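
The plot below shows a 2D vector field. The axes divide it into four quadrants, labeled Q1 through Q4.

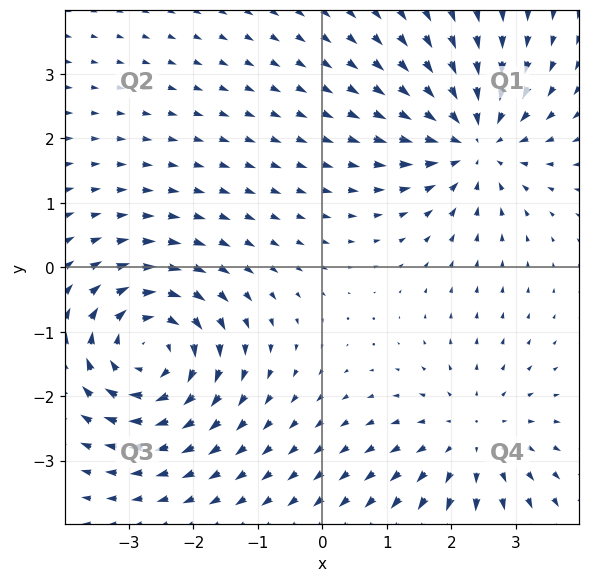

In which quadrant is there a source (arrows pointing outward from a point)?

Q4

The source sits at approximately (2.3, -2.7), which lies in quadrant Q4. The divergence there is about +3, positive as expected for a source.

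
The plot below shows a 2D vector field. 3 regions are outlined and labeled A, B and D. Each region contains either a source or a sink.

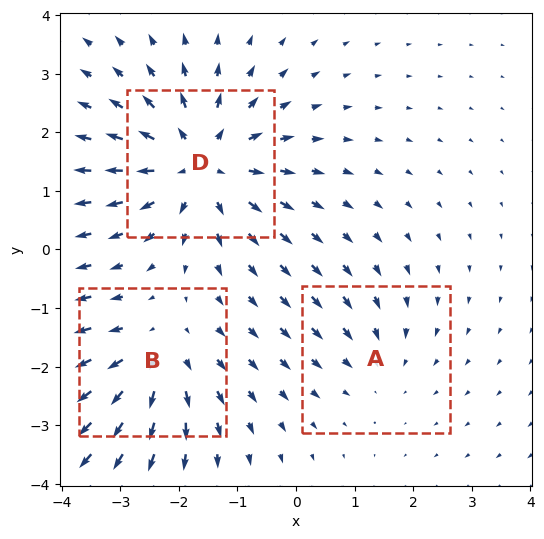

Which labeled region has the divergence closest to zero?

Divergence at each region's feature centre — A: about -2, B: about +3, D: about +5. Region A is closest to zero.

A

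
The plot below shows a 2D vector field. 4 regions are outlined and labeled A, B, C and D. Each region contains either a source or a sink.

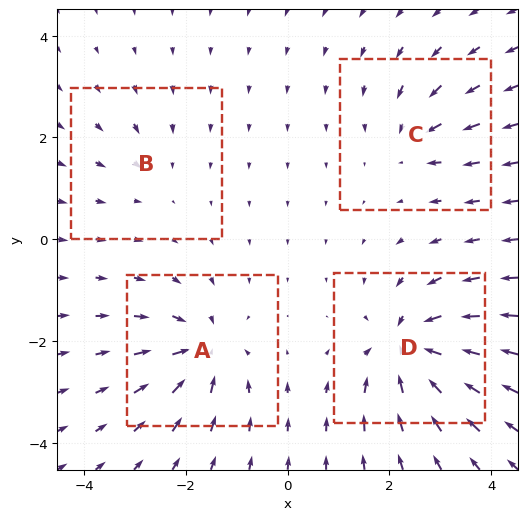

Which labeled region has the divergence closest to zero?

Divergence at each region's feature centre — A: about -7, B: about -3, C: about -4, D: about -8. Region B is closest to zero.

B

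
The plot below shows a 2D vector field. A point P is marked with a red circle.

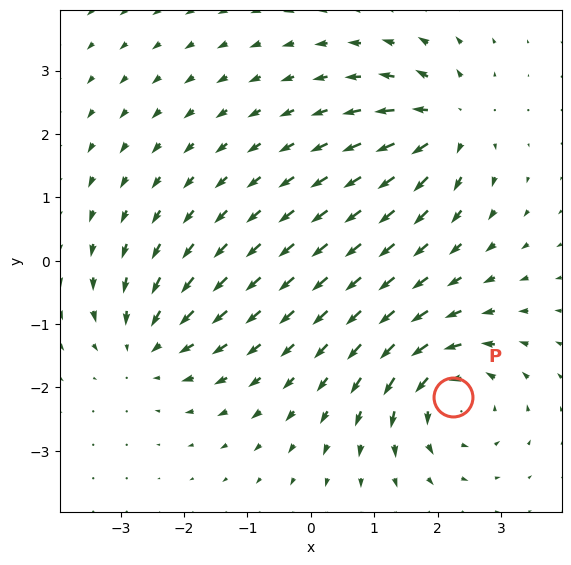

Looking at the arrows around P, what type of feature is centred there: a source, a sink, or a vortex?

At P (2.3, -2.1) the arrows circulate counterclockwise. Divergence ≈0, curl about +5 — near-zero divergence with nonzero curl is a vortex.

vortex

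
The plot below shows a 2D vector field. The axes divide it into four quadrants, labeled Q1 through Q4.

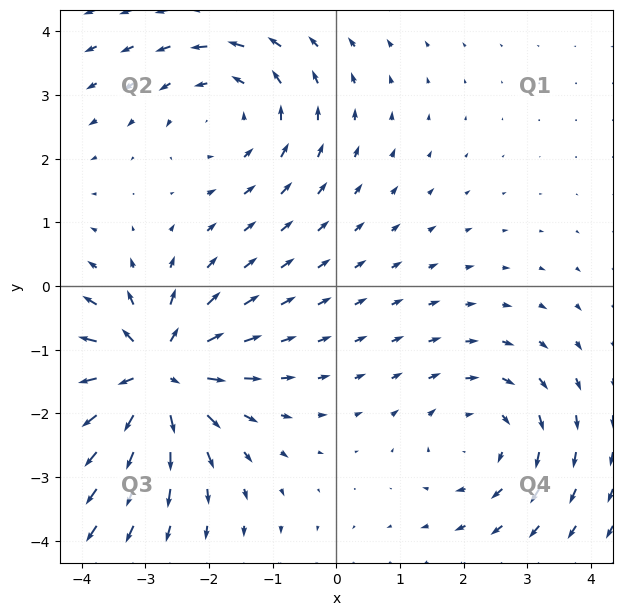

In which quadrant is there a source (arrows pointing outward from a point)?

Q3

The source sits at approximately (-2.9, -1.4), which lies in quadrant Q3. The divergence there is about +5, positive as expected for a source.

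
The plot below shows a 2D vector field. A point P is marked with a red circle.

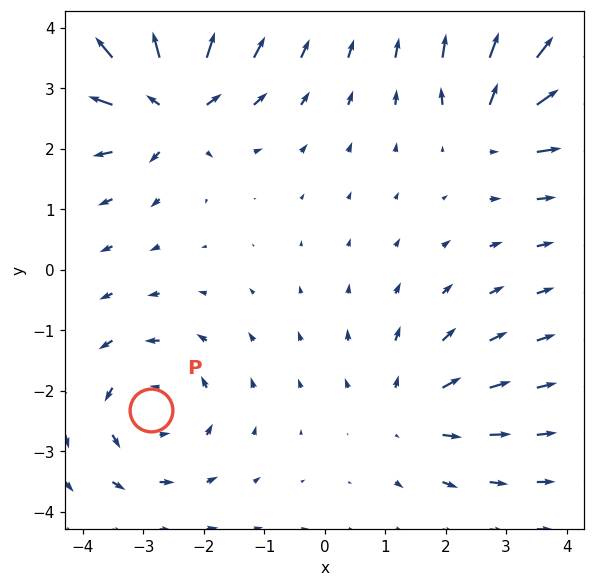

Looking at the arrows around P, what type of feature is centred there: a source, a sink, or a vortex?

At P (-2.9, -2.3) the arrows circulate counterclockwise. Divergence ≈0, curl about +3 — near-zero divergence with nonzero curl is a vortex.

vortex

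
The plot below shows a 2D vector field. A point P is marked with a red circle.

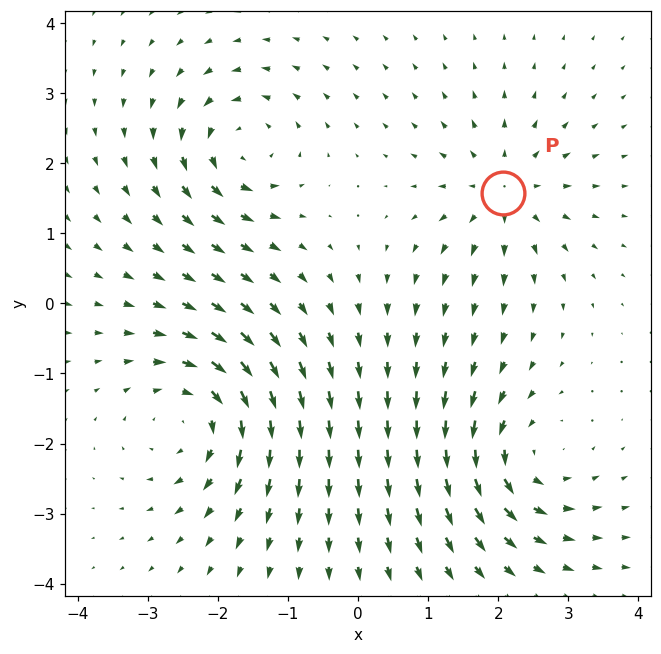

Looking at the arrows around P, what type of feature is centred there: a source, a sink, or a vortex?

source

At P (2.1, 1.6) the arrows spread outward. Divergence about +4, curl ≈0 — positive divergence with near-zero curl is a source.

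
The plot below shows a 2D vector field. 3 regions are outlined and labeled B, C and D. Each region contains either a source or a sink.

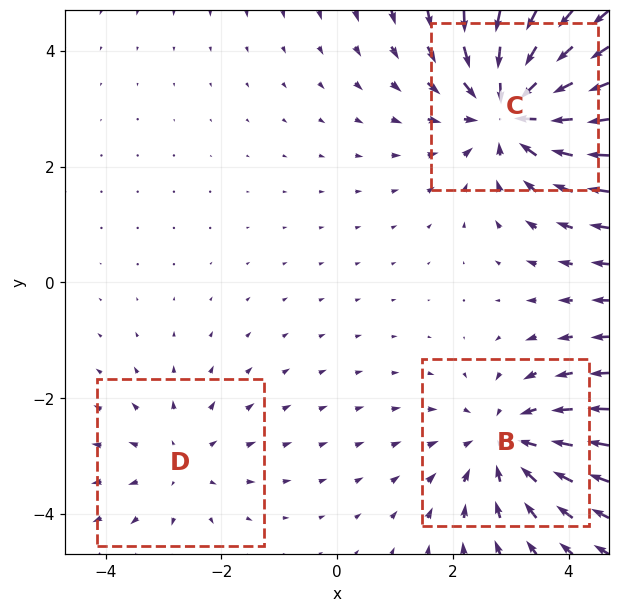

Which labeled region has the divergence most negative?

Divergence at each region's feature centre — B: about -3, C: about -4, D: about +2. Region C is most negative.

C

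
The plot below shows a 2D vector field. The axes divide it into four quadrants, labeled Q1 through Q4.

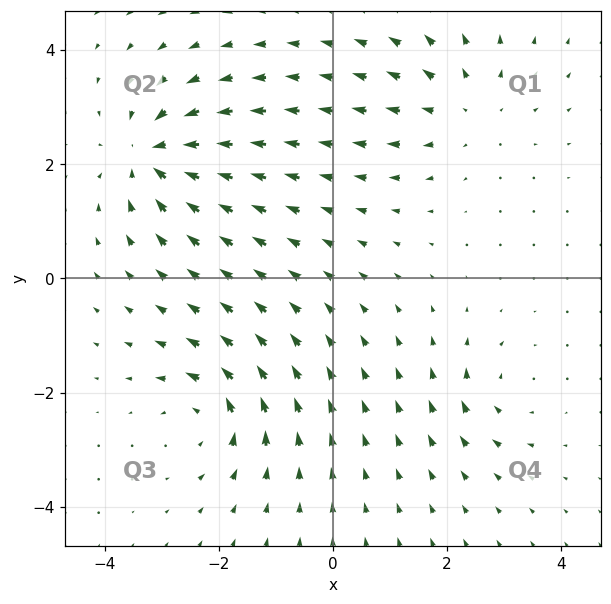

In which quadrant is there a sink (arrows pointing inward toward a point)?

Q2

The sink sits at approximately (-3.1, 2.2), which lies in quadrant Q2. The divergence there is about -6, negative as expected for a sink.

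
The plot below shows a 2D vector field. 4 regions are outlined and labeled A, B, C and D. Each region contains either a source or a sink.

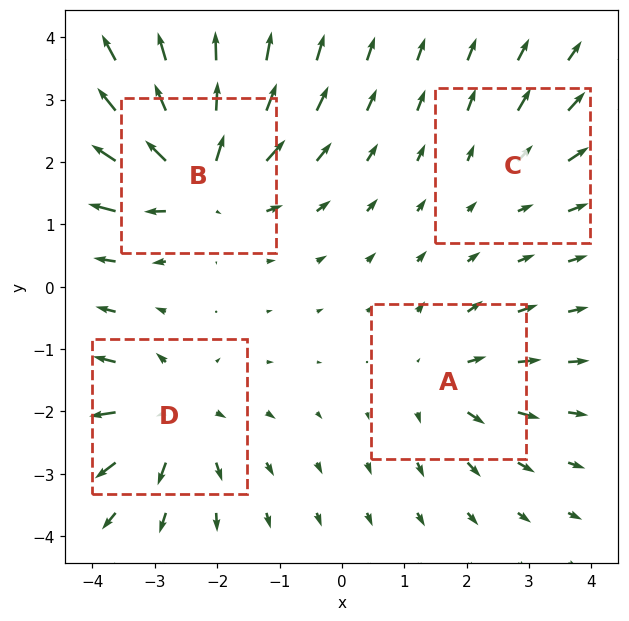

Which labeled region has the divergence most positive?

B

Divergence at each region's feature centre — A: about +4, B: about +7, C: about +2, D: about +5. Region B is most positive.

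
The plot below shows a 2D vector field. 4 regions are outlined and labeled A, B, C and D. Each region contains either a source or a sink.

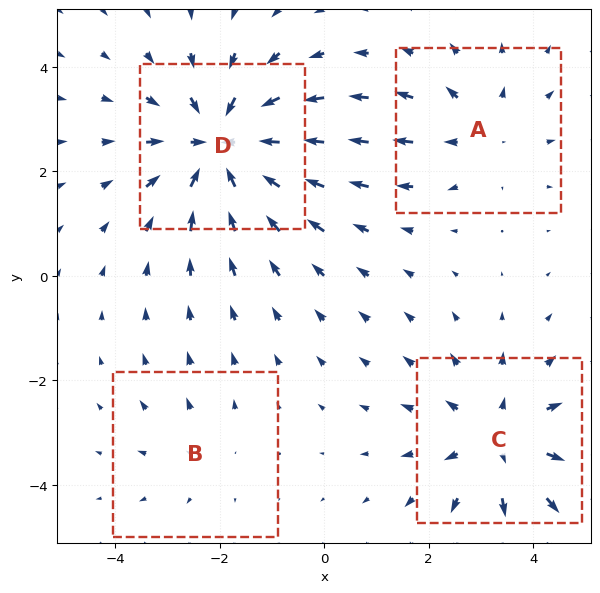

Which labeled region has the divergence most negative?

Divergence at each region's feature centre — A: about +3, B: about +2, C: about +4, D: about -6. Region D is most negative.

D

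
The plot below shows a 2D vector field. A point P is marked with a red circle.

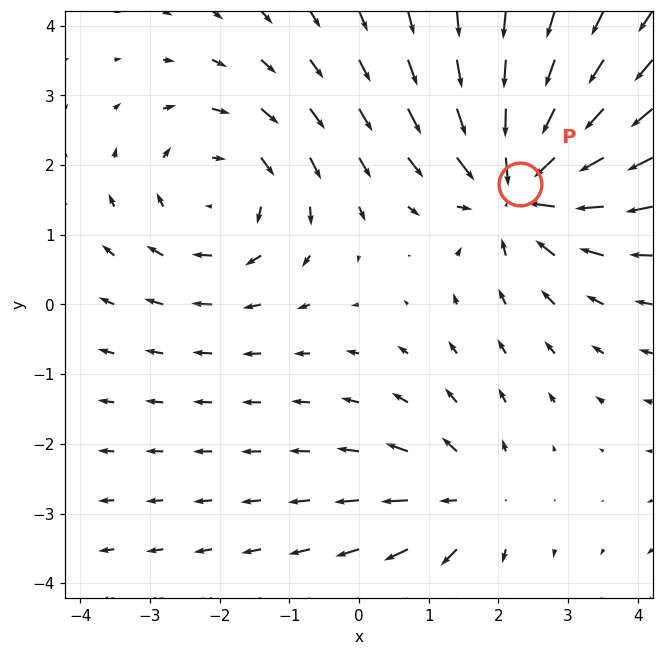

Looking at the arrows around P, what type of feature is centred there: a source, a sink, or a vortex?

sink

At P (2.3, 1.7) the arrows converge inward. Divergence about -5, curl ≈0 — negative divergence with near-zero curl is a sink.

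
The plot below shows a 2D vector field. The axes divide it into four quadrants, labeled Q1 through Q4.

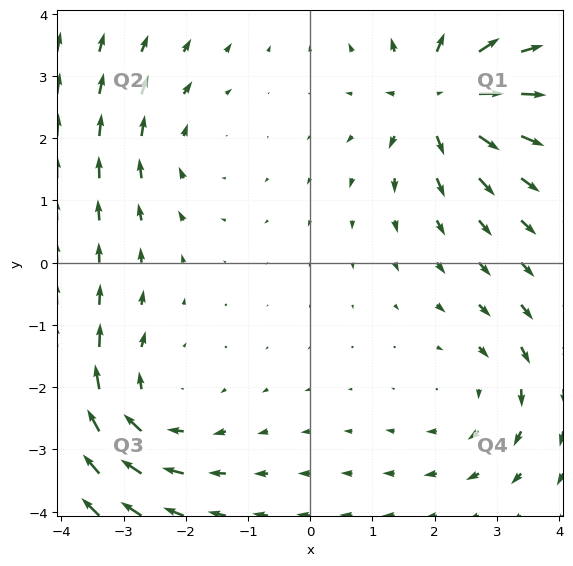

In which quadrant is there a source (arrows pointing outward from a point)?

Q1

The source sits at approximately (2.1, 2.6), which lies in quadrant Q1. The divergence there is about +6, positive as expected for a source.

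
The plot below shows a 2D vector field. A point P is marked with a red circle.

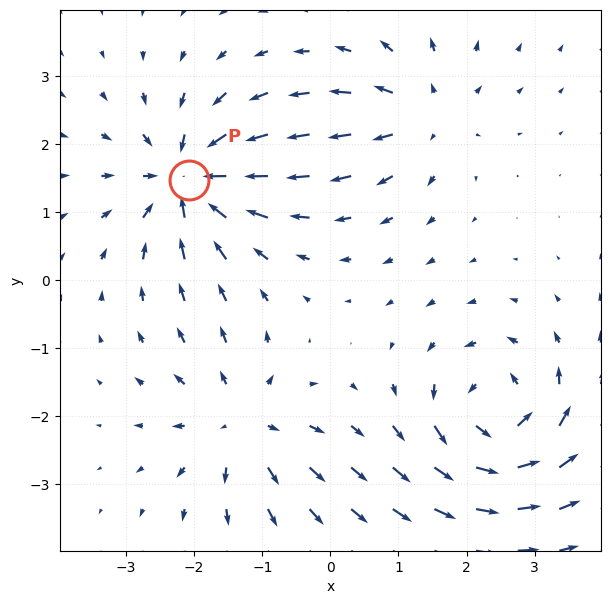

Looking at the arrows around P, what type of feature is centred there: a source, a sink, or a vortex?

At P (-2.1, 1.5) the arrows converge inward. Divergence about -6, curl ≈0 — negative divergence with near-zero curl is a sink.

sink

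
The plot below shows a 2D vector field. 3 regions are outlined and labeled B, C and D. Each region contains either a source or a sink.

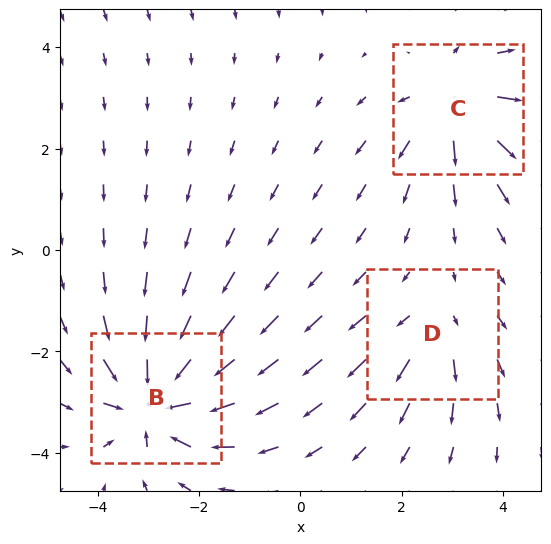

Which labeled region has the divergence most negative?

B

Divergence at each region's feature centre — B: about -6, C: about +4, D: about +3. Region B is most negative.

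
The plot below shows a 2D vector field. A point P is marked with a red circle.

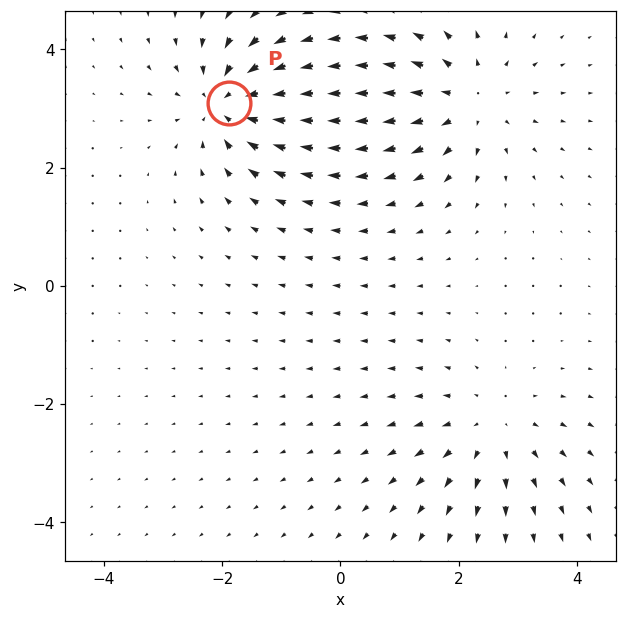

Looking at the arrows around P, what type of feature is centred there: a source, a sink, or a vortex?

At P (-1.9, 3.1) the arrows converge inward. Divergence about -5, curl ≈0 — negative divergence with near-zero curl is a sink.

sink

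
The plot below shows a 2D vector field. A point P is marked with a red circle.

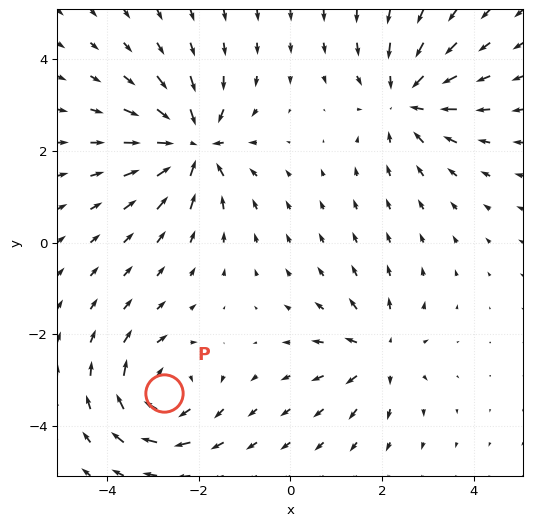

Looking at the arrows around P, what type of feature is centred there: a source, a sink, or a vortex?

At P (-2.7, -3.3) the arrows circulate clockwise. Divergence ≈0, curl about -4 — near-zero divergence with nonzero curl is a vortex.

vortex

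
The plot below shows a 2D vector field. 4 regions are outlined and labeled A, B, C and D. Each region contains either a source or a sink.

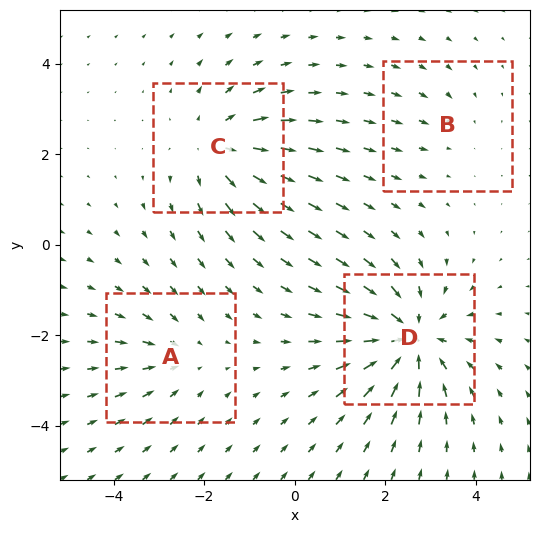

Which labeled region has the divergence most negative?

Divergence at each region's feature centre — A: about -3, B: about -2, C: about +5, D: about -7. Region D is most negative.

D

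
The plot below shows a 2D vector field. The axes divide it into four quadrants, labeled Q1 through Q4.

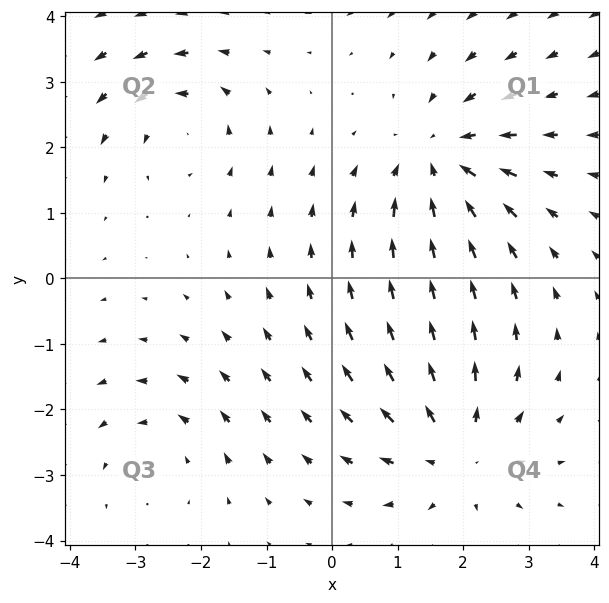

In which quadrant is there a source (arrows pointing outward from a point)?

Q4

The source sits at approximately (1.9, -2.6), which lies in quadrant Q4. The divergence there is about +4, positive as expected for a source.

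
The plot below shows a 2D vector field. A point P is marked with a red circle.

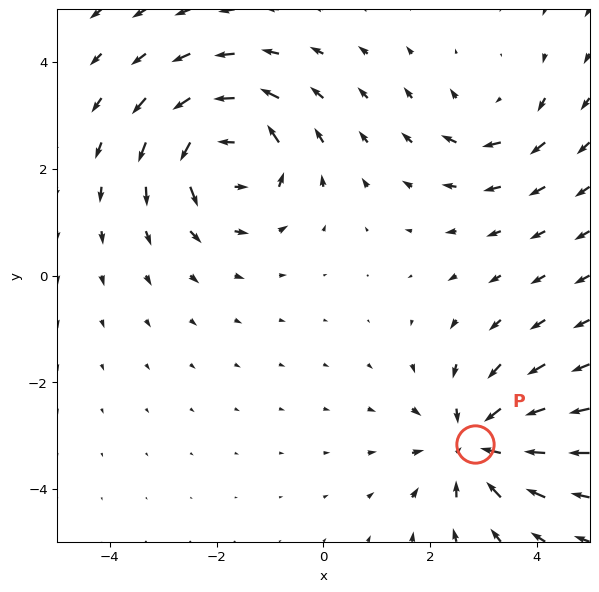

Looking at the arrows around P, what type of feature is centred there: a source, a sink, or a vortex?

sink

At P (2.8, -3.2) the arrows converge inward. Divergence about -5, curl ≈0 — negative divergence with near-zero curl is a sink.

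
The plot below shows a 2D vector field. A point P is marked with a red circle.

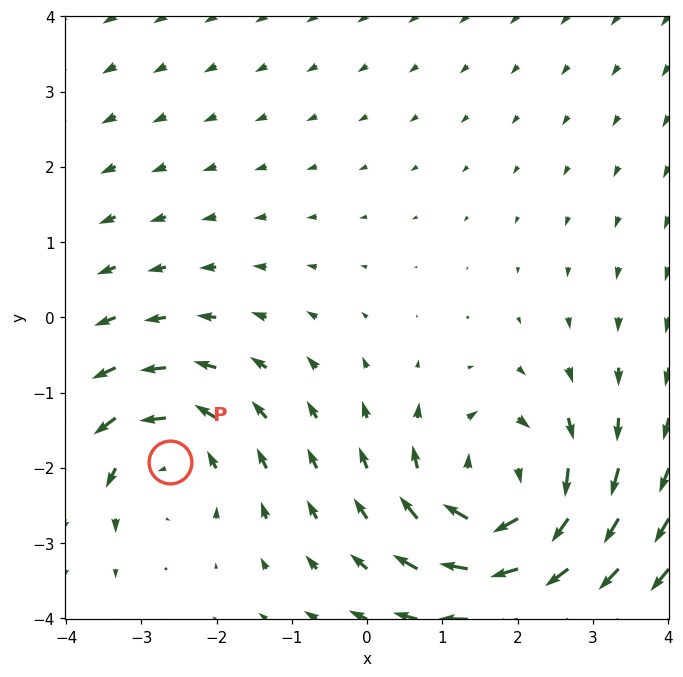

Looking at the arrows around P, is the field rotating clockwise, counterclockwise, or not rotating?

counterclockwise

Near P at (-2.6, -1.9) the arrows circulate counterclockwise. The curl (z-component) there is about +3; positive curl means counterclockwise rotation.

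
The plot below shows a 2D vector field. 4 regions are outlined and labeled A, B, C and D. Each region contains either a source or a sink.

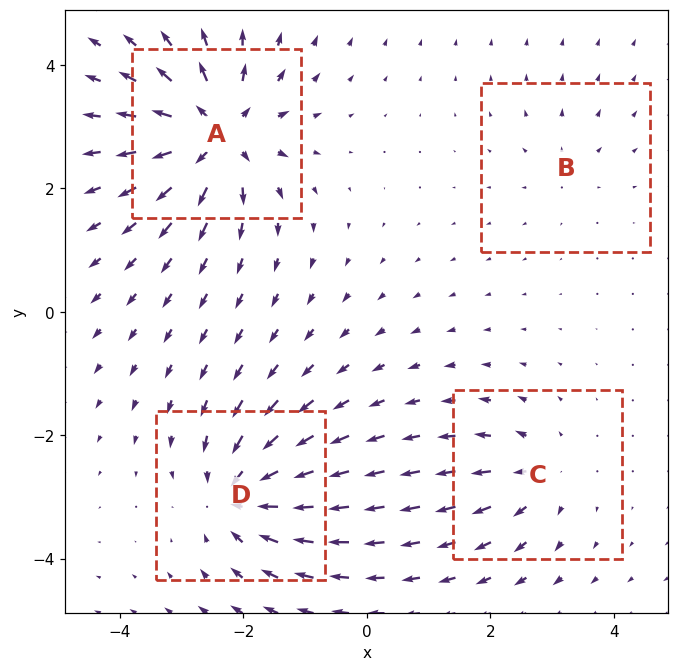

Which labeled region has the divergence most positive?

A

Divergence at each region's feature centre — A: about +8, B: about +2, C: about +4, D: about -7. Region A is most positive.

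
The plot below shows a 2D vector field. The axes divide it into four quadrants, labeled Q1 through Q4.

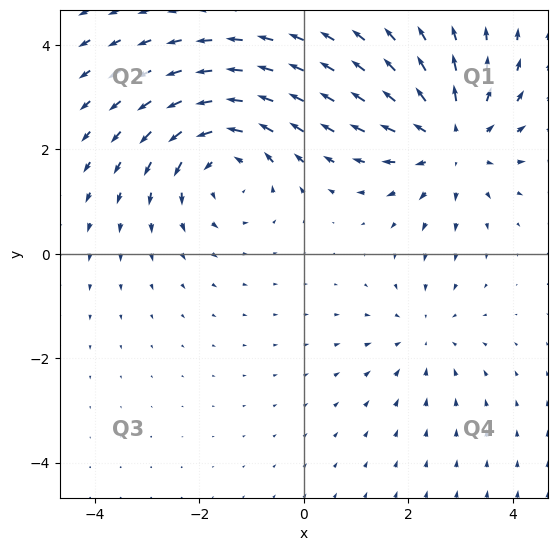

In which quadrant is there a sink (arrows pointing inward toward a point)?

Q4

The sink sits at approximately (2.3, -1.5), which lies in quadrant Q4. The divergence there is about -2, negative as expected for a sink.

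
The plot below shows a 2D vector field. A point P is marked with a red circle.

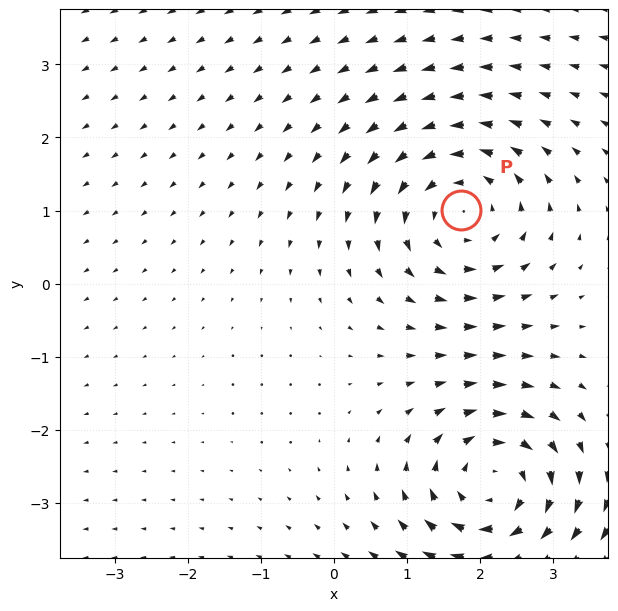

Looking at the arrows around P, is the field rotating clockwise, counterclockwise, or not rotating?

Near P at (1.7, 1.0) the arrows circulate counterclockwise. The curl (z-component) there is about +3; positive curl means counterclockwise rotation.

counterclockwise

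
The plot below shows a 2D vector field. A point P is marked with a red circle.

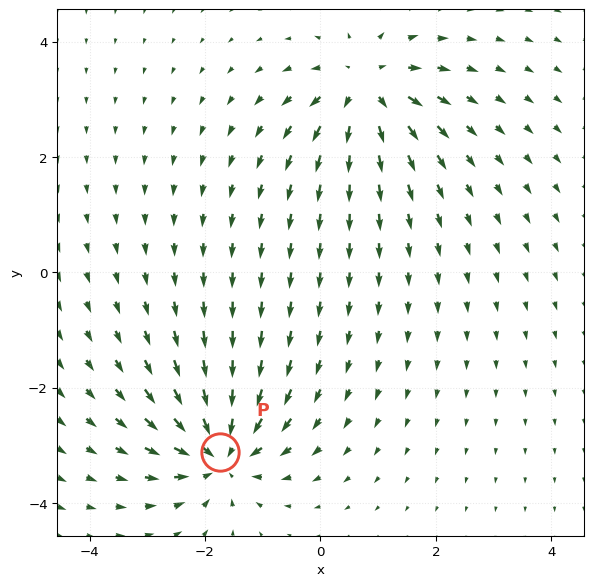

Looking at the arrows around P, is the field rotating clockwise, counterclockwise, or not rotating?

not rotating

Near P at (-1.7, -3.1) the arrows show no circulation. The curl there is ≈0.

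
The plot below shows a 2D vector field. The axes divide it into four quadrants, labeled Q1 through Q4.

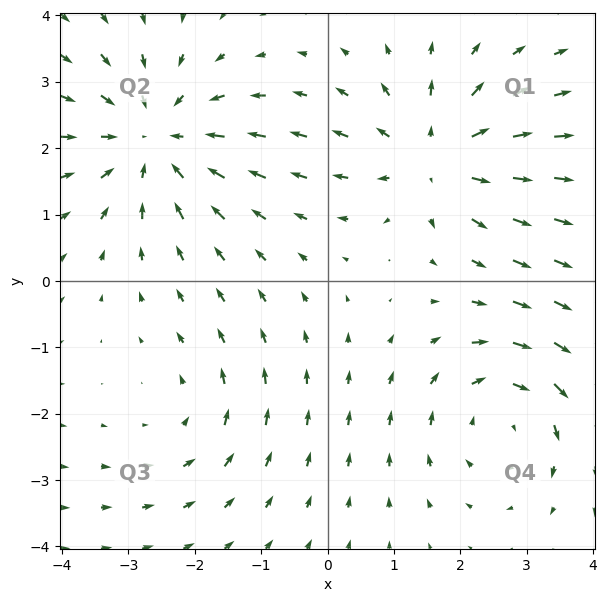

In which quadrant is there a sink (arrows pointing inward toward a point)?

The sink sits at approximately (-2.6, 2.1), which lies in quadrant Q2. The divergence there is about -4, negative as expected for a sink.

Q2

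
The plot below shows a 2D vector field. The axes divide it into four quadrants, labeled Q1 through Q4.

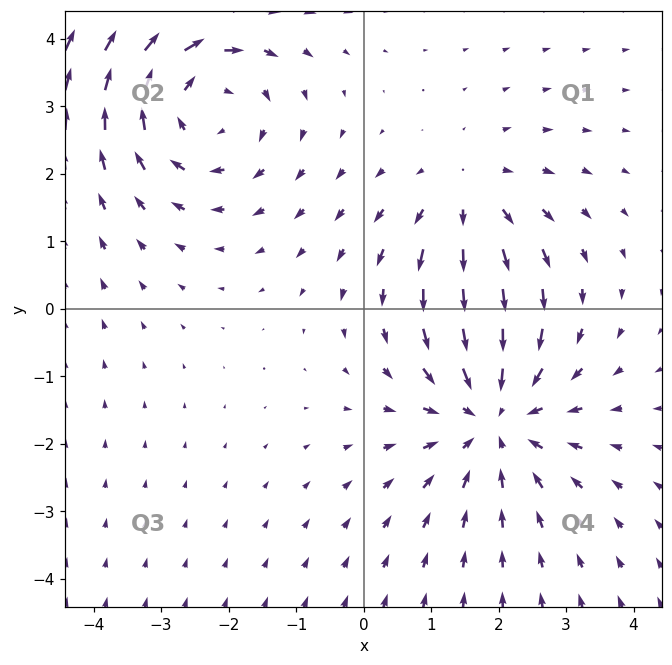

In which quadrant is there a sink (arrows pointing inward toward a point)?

The sink sits at approximately (1.9, -1.6), which lies in quadrant Q4. The divergence there is about -4, negative as expected for a sink.

Q4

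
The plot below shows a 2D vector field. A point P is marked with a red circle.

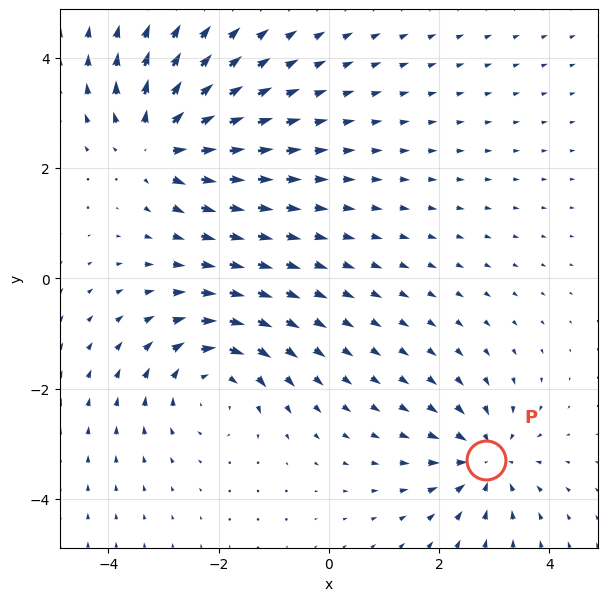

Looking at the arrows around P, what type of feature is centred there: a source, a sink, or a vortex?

At P (2.9, -3.3) the arrows converge inward. Divergence about -4, curl ≈0 — negative divergence with near-zero curl is a sink.

sink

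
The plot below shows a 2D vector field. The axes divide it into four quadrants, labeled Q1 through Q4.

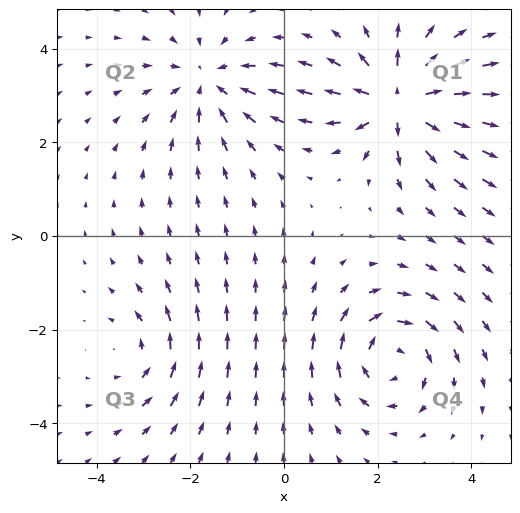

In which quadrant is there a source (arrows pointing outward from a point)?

The source sits at approximately (2.5, 2.9), which lies in quadrant Q1. The divergence there is about +7, positive as expected for a source.

Q1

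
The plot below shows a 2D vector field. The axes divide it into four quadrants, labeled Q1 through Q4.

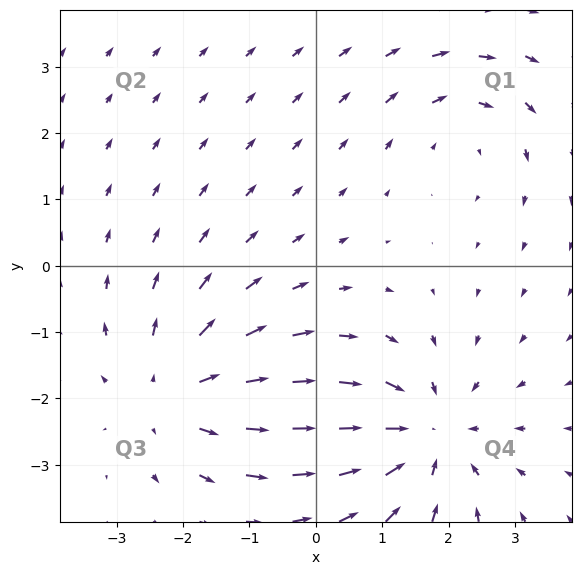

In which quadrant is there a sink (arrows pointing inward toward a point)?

Q4

The sink sits at approximately (1.7, -2.6), which lies in quadrant Q4. The divergence there is about -4, negative as expected for a sink.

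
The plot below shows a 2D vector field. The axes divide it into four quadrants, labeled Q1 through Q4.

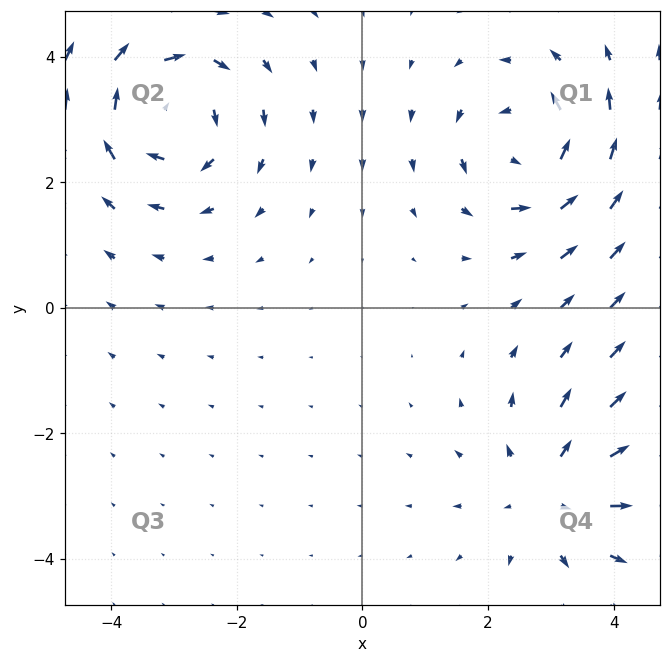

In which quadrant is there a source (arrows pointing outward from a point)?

The source sits at approximately (3.0, -2.9), which lies in quadrant Q4. The divergence there is about +3, positive as expected for a source.

Q4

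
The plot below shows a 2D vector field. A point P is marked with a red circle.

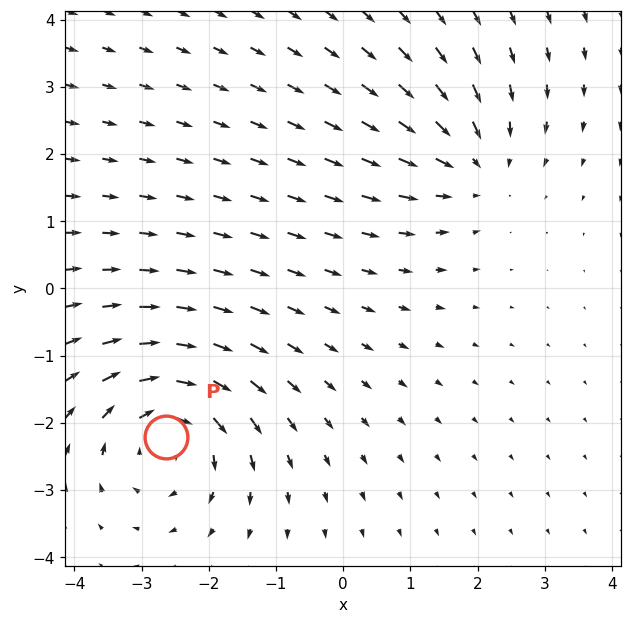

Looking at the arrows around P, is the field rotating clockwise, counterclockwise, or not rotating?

Near P at (-2.6, -2.2) the arrows circulate clockwise. The curl (z-component) there is about -4; negative curl means clockwise rotation.

clockwise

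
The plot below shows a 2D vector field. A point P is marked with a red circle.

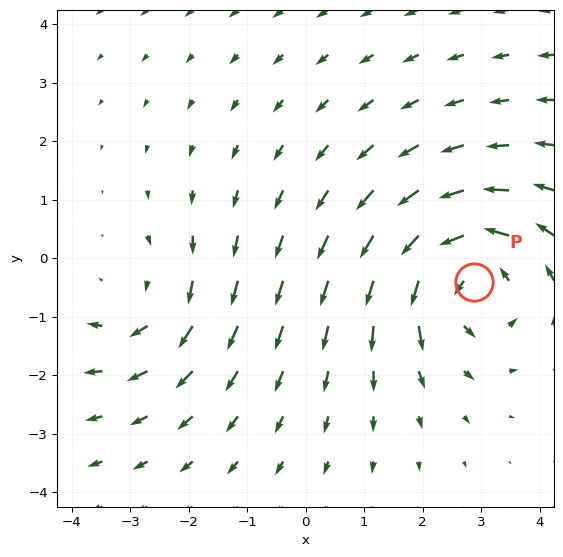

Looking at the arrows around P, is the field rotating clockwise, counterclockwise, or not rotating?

Near P at (2.9, -0.4) the arrows circulate counterclockwise. The curl (z-component) there is about +4; positive curl means counterclockwise rotation.

counterclockwise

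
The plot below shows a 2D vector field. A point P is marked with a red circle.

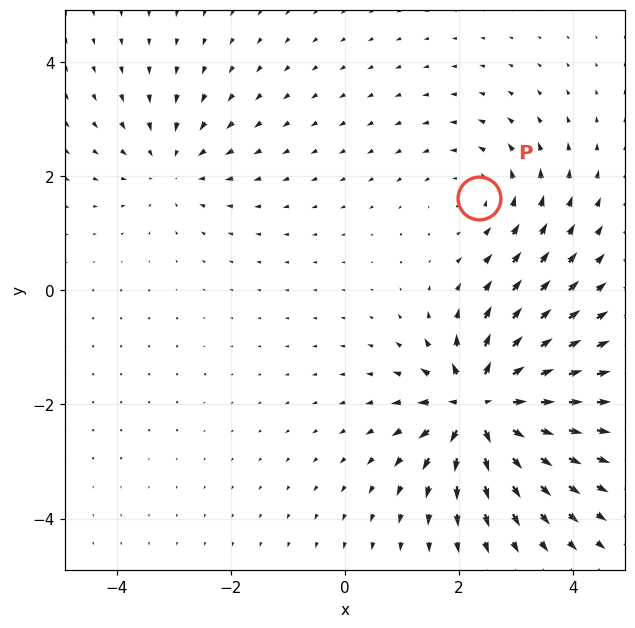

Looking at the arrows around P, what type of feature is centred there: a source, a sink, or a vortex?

At P (2.3, 1.6) the arrows circulate counterclockwise. Divergence ≈0, curl about +2 — near-zero divergence with nonzero curl is a vortex.

vortex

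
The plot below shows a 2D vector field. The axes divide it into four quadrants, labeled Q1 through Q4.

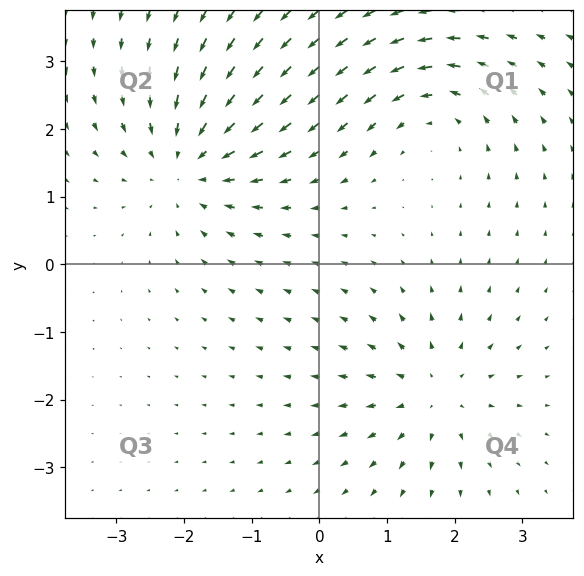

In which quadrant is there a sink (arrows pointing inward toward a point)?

Q2

The sink sits at approximately (-1.9, 1.5), which lies in quadrant Q2. The divergence there is about -4, negative as expected for a sink.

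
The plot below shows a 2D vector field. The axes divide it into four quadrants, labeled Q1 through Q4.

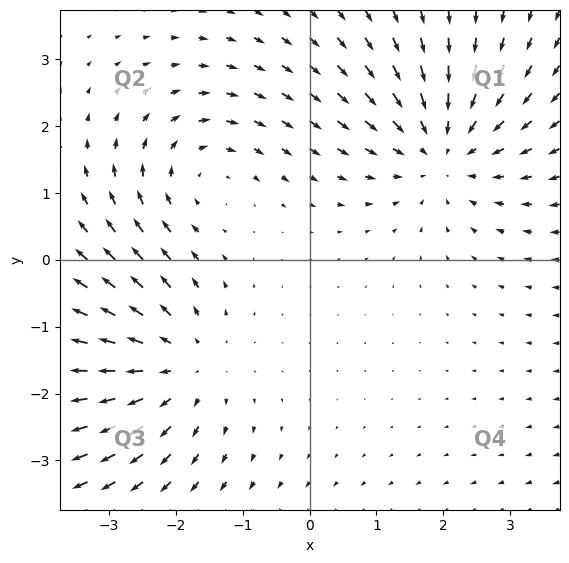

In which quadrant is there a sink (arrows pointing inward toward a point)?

Q1

The sink sits at approximately (2.0, 1.6), which lies in quadrant Q1. The divergence there is about -4, negative as expected for a sink.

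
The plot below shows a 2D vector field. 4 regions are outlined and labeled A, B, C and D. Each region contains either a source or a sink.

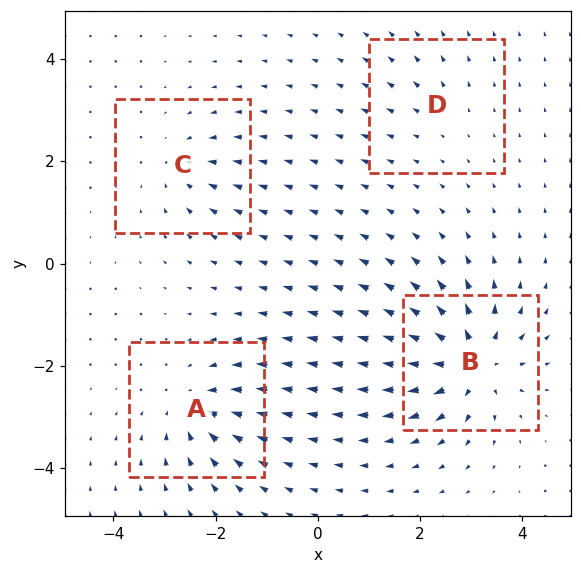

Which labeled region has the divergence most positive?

Divergence at each region's feature centre — A: about -6, B: about +9, C: about -4, D: about +2. Region B is most positive.

B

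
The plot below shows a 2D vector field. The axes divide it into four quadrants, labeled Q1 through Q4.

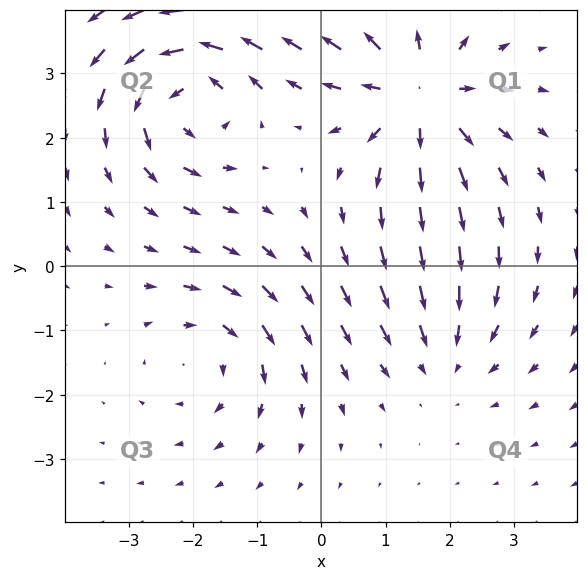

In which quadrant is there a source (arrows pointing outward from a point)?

Q1

The source sits at approximately (1.5, 2.7), which lies in quadrant Q1. The divergence there is about +5, positive as expected for a source.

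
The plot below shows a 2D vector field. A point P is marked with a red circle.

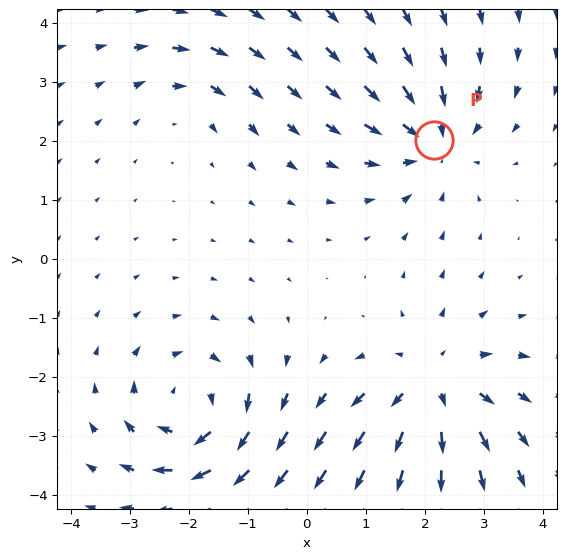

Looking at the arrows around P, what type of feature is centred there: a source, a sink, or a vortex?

At P (2.2, 2.0) the arrows converge inward. Divergence about -4, curl ≈0 — negative divergence with near-zero curl is a sink.

sink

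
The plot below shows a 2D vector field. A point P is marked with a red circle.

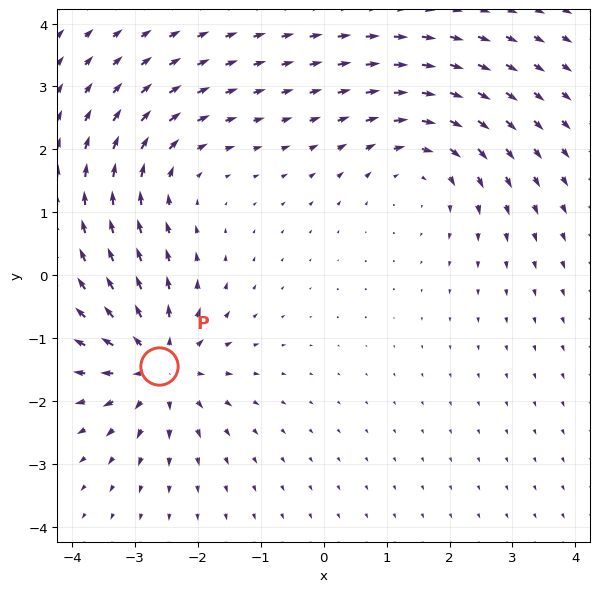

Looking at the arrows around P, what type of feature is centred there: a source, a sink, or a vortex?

At P (-2.6, -1.4) the arrows spread outward. Divergence about +5, curl ≈0 — positive divergence with near-zero curl is a source.

source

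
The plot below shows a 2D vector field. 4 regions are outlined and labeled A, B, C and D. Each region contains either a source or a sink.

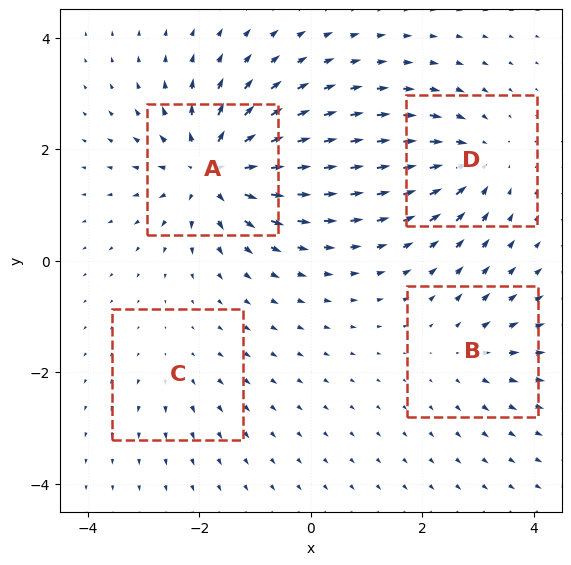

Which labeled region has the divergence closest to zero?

C

Divergence at each region's feature centre — A: about +8, B: about +4, C: about +2, D: about -5. Region C is closest to zero.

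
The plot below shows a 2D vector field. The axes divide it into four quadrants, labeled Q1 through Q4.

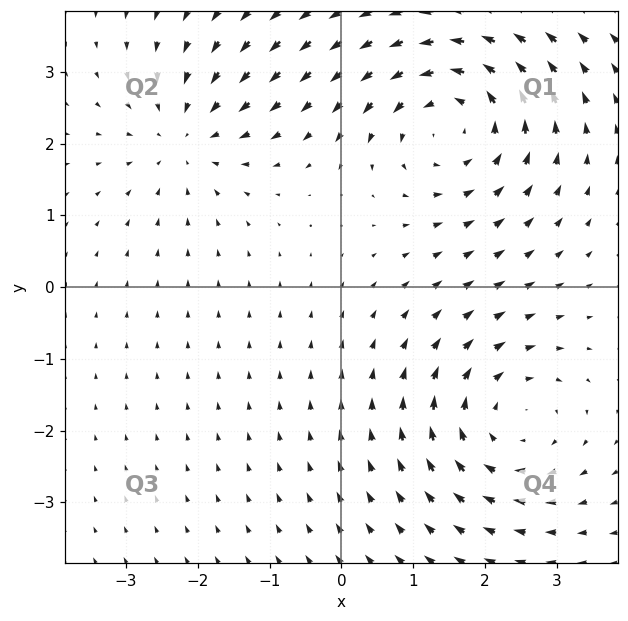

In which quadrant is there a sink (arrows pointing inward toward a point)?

Q2

The sink sits at approximately (-2.2, 2.1), which lies in quadrant Q2. The divergence there is about -3, negative as expected for a sink.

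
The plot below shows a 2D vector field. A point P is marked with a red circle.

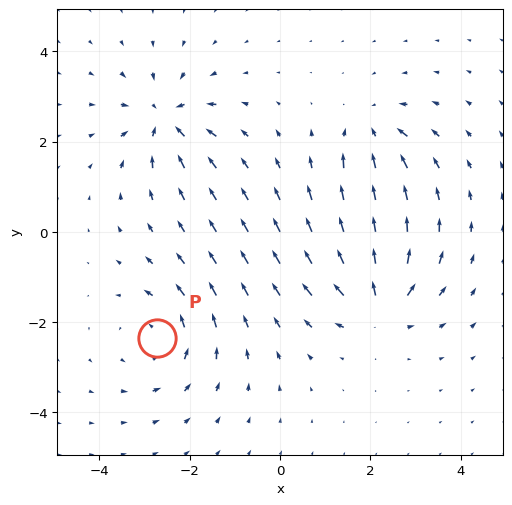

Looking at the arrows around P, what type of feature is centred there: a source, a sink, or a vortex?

vortex

At P (-2.7, -2.4) the arrows circulate counterclockwise. Divergence ≈0, curl about +4 — near-zero divergence with nonzero curl is a vortex.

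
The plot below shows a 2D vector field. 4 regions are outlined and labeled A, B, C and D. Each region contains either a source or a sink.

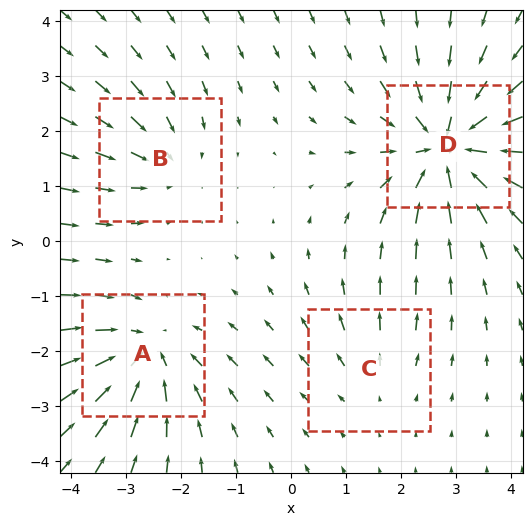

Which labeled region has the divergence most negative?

Divergence at each region's feature centre — A: about -5, B: about -3, C: about +2, D: about -6. Region D is most negative.

D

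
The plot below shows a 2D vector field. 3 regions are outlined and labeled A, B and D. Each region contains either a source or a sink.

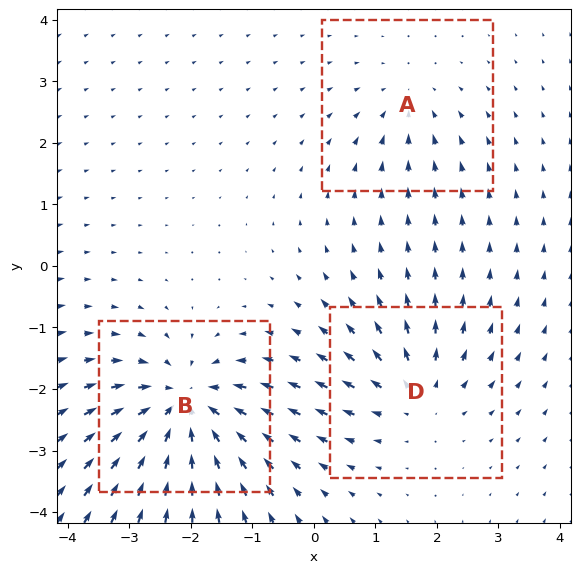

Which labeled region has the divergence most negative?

Divergence at each region's feature centre — A: about -2, B: about -5, D: about +3. Region B is most negative.

B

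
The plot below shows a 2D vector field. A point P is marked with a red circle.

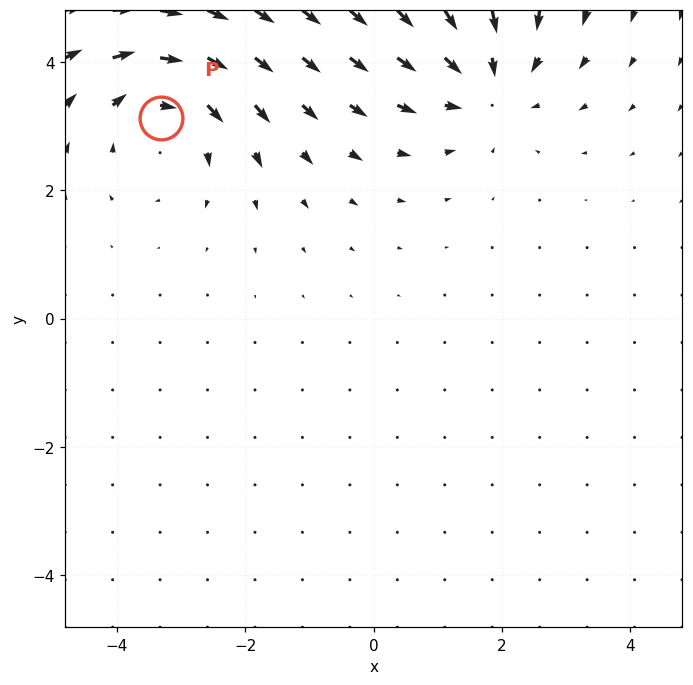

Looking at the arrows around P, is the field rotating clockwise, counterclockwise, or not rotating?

clockwise

Near P at (-3.3, 3.1) the arrows circulate clockwise. The curl (z-component) there is about -4; negative curl means clockwise rotation.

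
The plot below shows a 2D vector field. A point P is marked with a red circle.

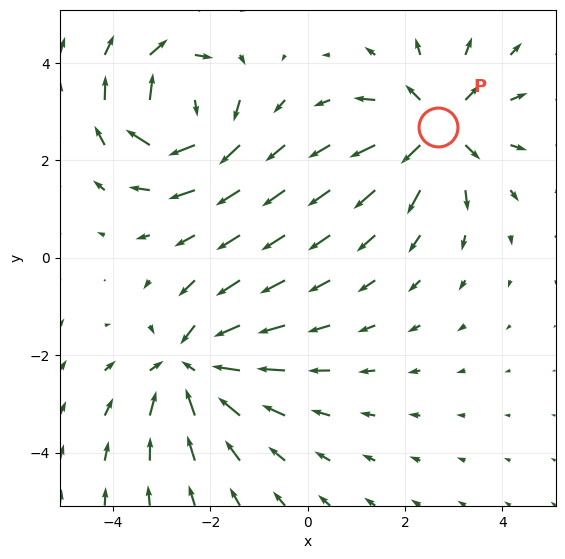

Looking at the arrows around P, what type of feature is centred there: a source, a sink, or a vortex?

At P (2.7, 2.7) the arrows spread outward. Divergence about +5, curl ≈0 — positive divergence with near-zero curl is a source.

source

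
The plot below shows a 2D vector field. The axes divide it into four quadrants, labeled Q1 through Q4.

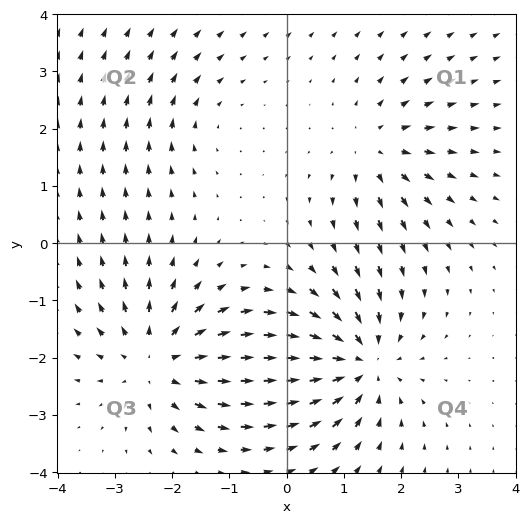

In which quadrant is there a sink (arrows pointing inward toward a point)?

Q4

The sink sits at approximately (1.3, -2.1), which lies in quadrant Q4. The divergence there is about -6, negative as expected for a sink.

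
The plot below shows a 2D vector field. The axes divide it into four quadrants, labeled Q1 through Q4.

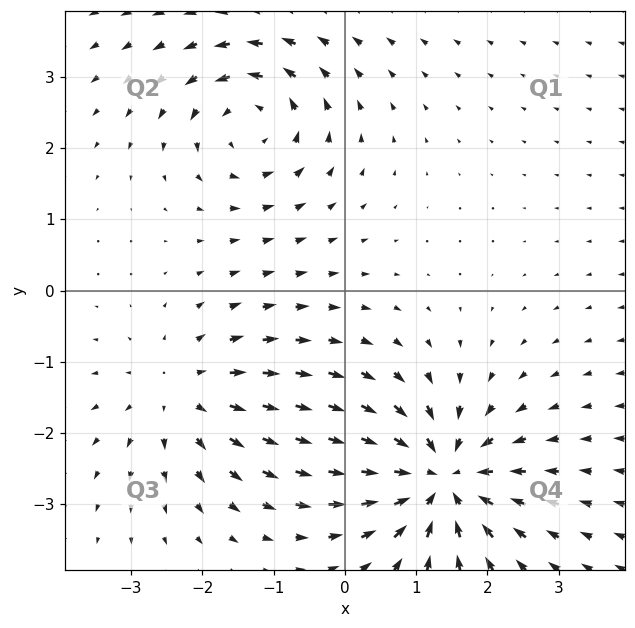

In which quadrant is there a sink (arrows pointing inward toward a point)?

Q4

The sink sits at approximately (1.3, -2.6), which lies in quadrant Q4. The divergence there is about -6, negative as expected for a sink.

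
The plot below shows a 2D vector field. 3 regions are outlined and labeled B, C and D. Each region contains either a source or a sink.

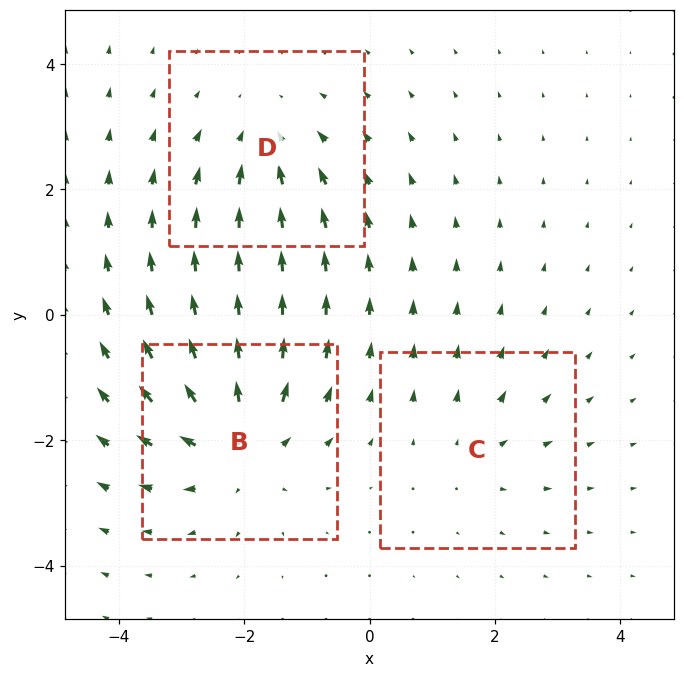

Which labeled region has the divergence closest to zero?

Divergence at each region's feature centre — B: about +4, C: about +2, D: about -3. Region C is closest to zero.

C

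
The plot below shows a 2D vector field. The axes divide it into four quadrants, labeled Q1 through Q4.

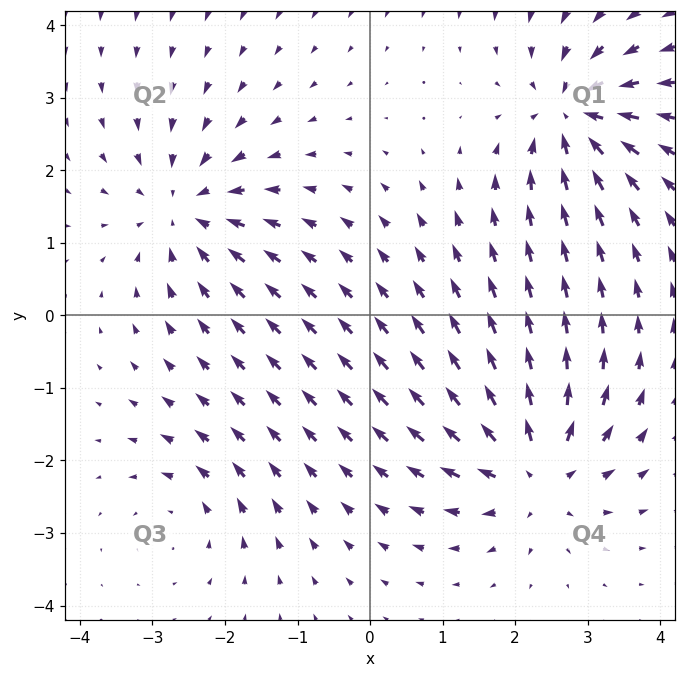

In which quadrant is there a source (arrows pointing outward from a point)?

Q4

The source sits at approximately (2.3, -2.1), which lies in quadrant Q4. The divergence there is about +6, positive as expected for a source.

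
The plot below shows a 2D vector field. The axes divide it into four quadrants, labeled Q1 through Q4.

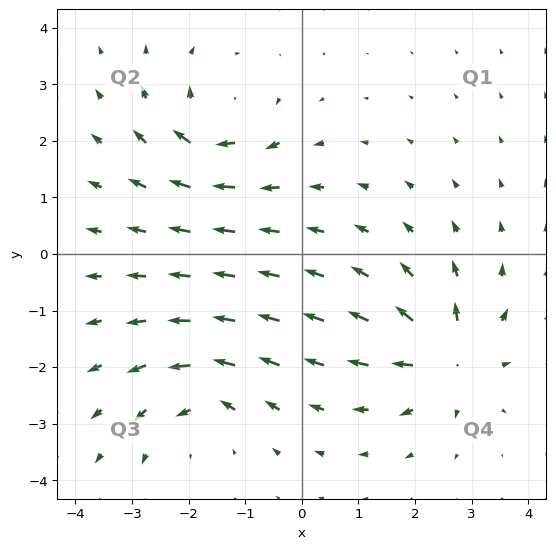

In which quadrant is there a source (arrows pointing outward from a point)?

Q4

The source sits at approximately (2.6, -1.8), which lies in quadrant Q4. The divergence there is about +7, positive as expected for a source.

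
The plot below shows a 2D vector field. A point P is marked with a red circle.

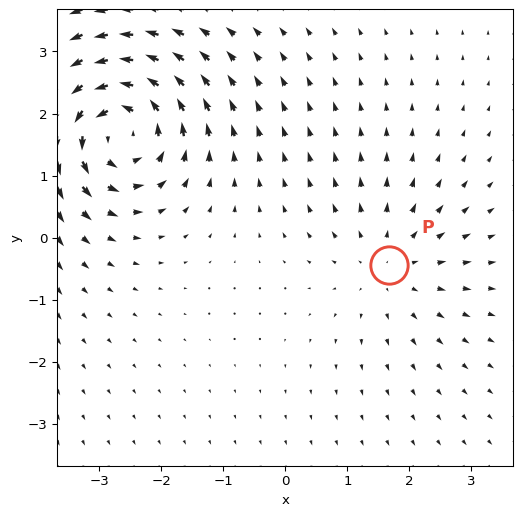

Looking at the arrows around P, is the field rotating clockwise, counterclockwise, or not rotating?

Near P at (1.7, -0.4) the arrows show no circulation. The curl there is ≈0.

not rotating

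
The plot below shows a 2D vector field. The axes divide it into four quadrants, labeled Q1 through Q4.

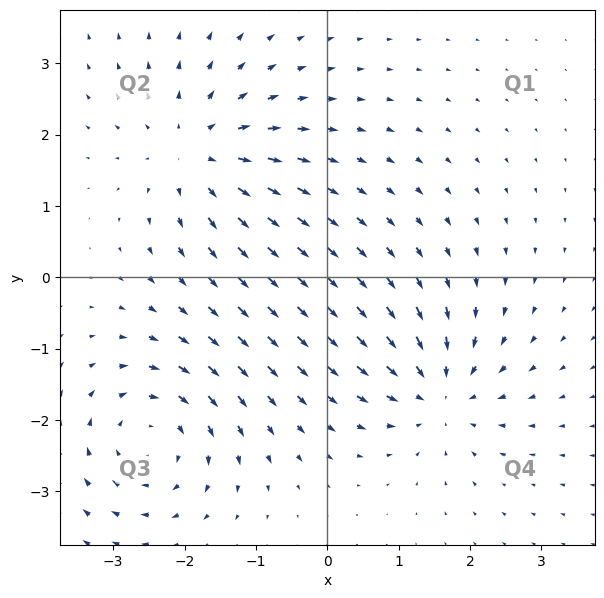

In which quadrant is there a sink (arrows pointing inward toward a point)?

Q4

The sink sits at approximately (1.6, -1.6), which lies in quadrant Q4. The divergence there is about -4, negative as expected for a sink.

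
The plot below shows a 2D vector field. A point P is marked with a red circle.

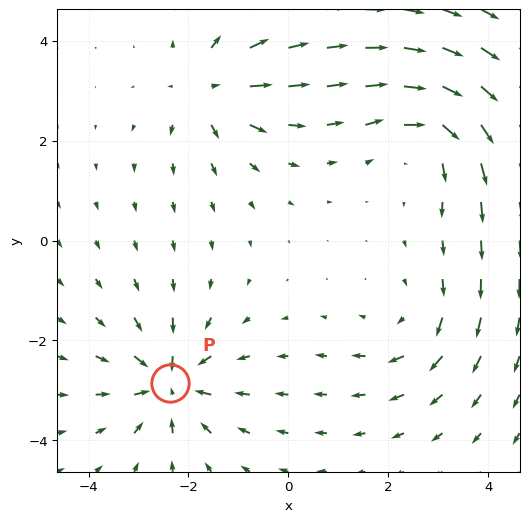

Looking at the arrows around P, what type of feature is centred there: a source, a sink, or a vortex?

sink

At P (-2.4, -2.8) the arrows converge inward. Divergence about -6, curl ≈0 — negative divergence with near-zero curl is a sink.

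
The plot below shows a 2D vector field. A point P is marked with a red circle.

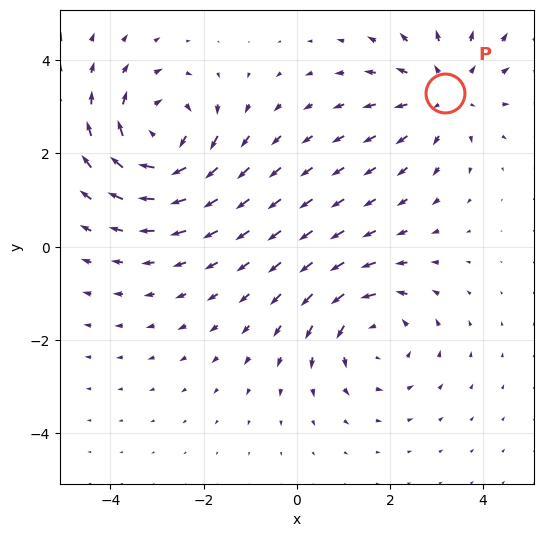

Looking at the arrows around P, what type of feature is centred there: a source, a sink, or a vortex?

source

At P (3.2, 3.3) the arrows spread outward. Divergence about +3, curl ≈0 — positive divergence with near-zero curl is a source.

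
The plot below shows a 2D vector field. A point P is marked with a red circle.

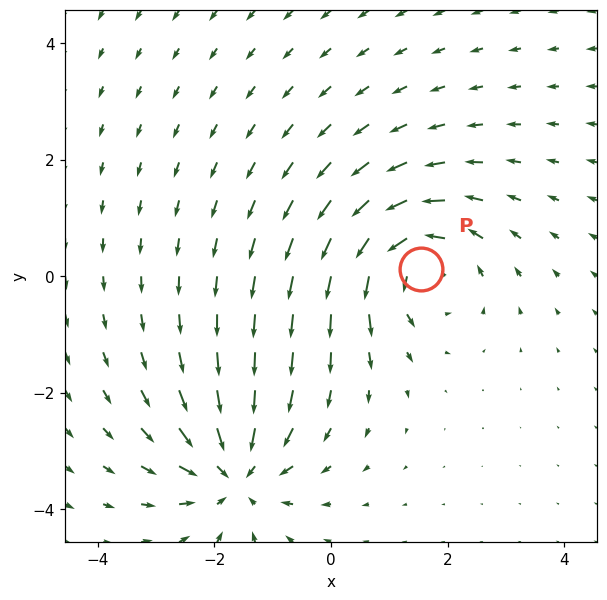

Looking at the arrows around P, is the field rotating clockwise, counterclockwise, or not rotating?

Near P at (1.5, 0.1) the arrows circulate counterclockwise. The curl (z-component) there is about +4; positive curl means counterclockwise rotation.

counterclockwise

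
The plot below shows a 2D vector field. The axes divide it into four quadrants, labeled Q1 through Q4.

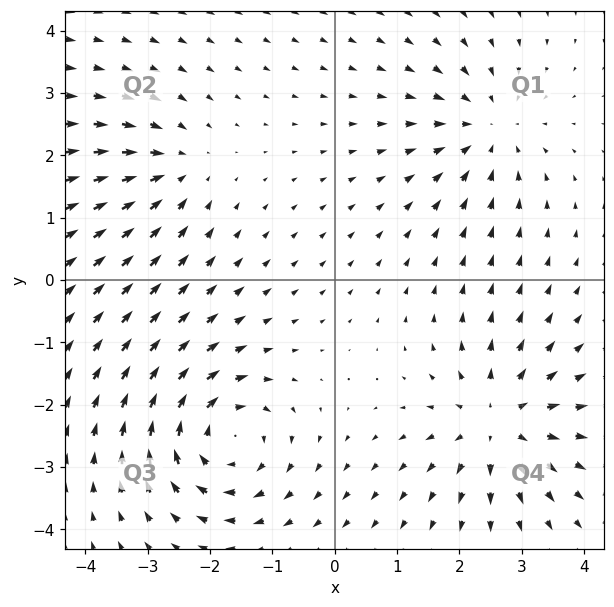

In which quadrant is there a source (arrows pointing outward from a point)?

Q4

The source sits at approximately (2.6, -2.3), which lies in quadrant Q4. The divergence there is about +5, positive as expected for a source.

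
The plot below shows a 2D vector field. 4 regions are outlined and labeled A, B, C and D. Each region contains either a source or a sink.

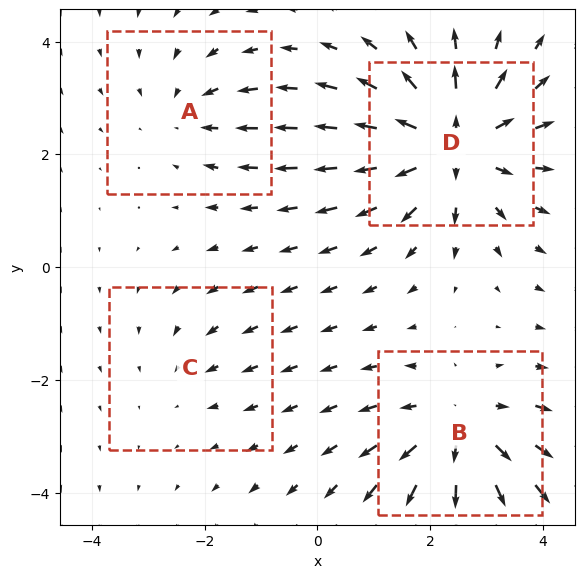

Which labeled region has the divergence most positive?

Divergence at each region's feature centre — A: about -3, B: about +5, C: about -2, D: about +6. Region D is most positive.

D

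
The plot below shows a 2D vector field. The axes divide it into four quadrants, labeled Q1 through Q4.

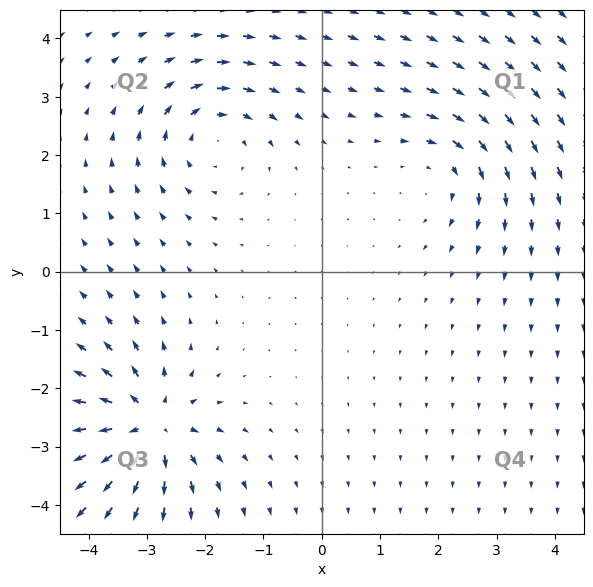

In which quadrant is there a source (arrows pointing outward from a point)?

The source sits at approximately (-3.0, -2.7), which lies in quadrant Q3. The divergence there is about +7, positive as expected for a source.

Q3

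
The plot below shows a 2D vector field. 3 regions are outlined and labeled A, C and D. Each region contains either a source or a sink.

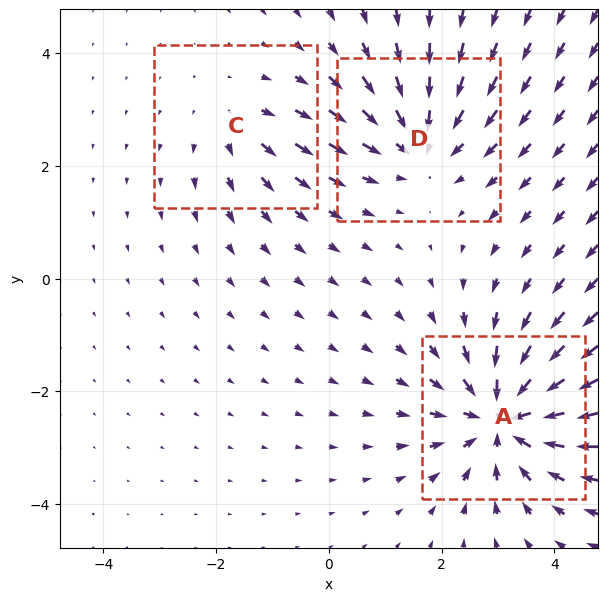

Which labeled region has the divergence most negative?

A

Divergence at each region's feature centre — A: about -5, C: about +2, D: about -3. Region A is most negative.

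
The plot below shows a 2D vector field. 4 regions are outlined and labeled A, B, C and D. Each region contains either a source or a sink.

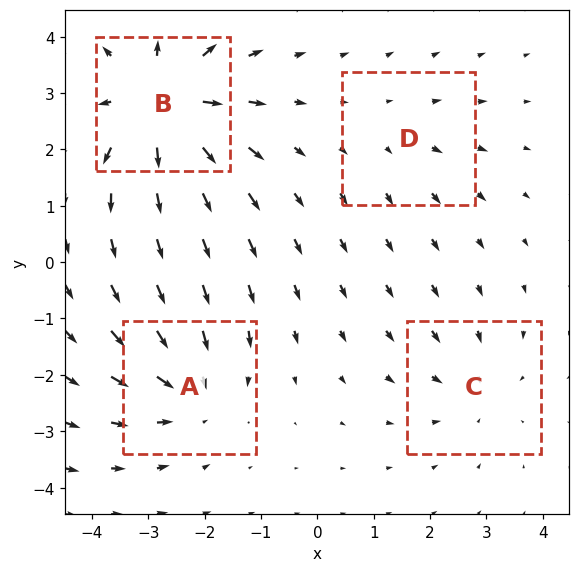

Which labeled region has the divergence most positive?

Divergence at each region's feature centre — A: about -4, B: about +7, C: about -3, D: about +2. Region B is most positive.

B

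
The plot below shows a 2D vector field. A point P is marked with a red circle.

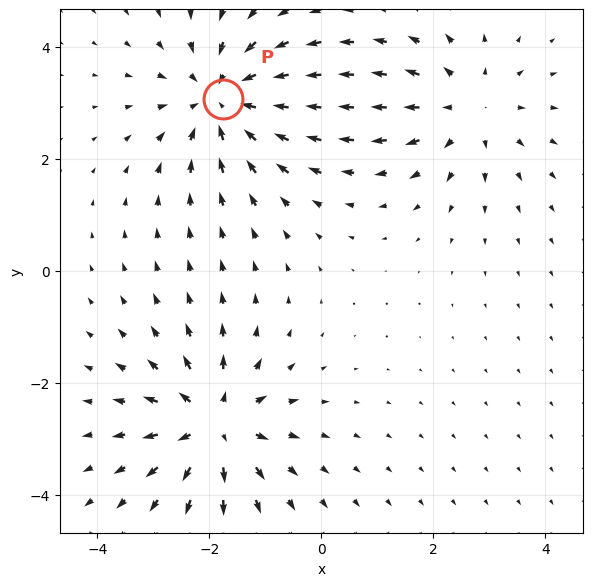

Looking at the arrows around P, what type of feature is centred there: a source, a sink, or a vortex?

sink

At P (-1.8, 3.1) the arrows converge inward. Divergence about -4, curl ≈0 — negative divergence with near-zero curl is a sink.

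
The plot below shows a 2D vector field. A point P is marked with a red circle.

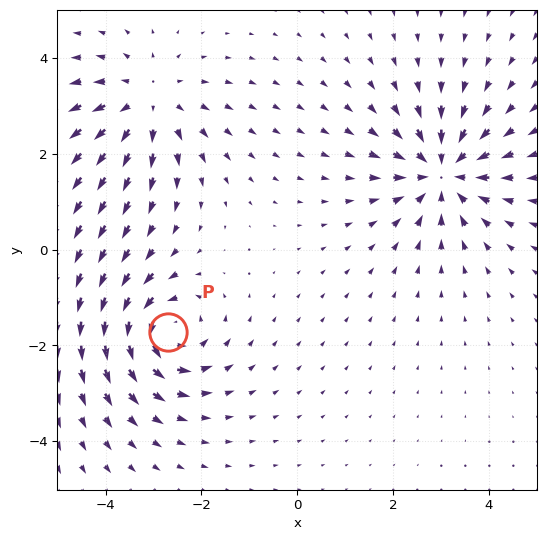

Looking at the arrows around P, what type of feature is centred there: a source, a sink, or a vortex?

vortex

At P (-2.7, -1.7) the arrows circulate counterclockwise. Divergence ≈0, curl about +3 — near-zero divergence with nonzero curl is a vortex.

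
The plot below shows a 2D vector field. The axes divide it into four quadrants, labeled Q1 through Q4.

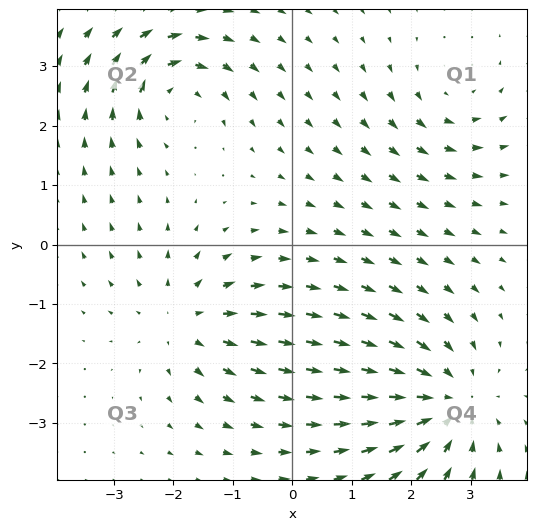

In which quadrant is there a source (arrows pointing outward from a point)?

The source sits at approximately (-1.8, -1.3), which lies in quadrant Q3. The divergence there is about +3, positive as expected for a source.

Q3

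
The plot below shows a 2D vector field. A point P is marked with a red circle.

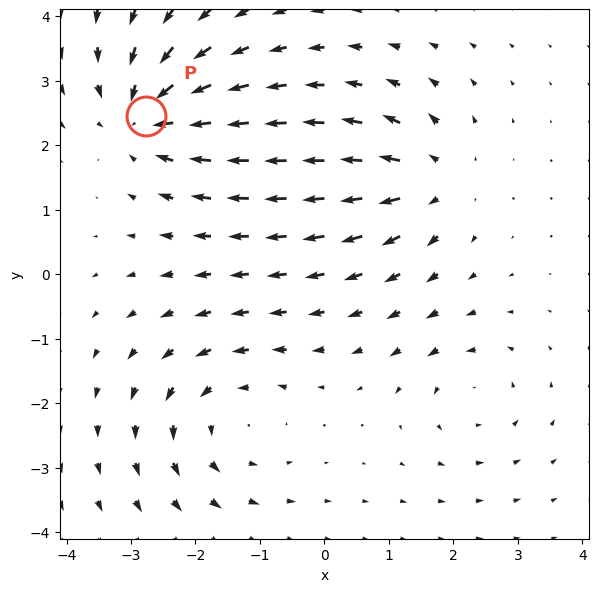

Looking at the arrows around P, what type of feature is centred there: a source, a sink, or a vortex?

sink

At P (-2.8, 2.5) the arrows converge inward. Divergence about -5, curl ≈0 — negative divergence with near-zero curl is a sink.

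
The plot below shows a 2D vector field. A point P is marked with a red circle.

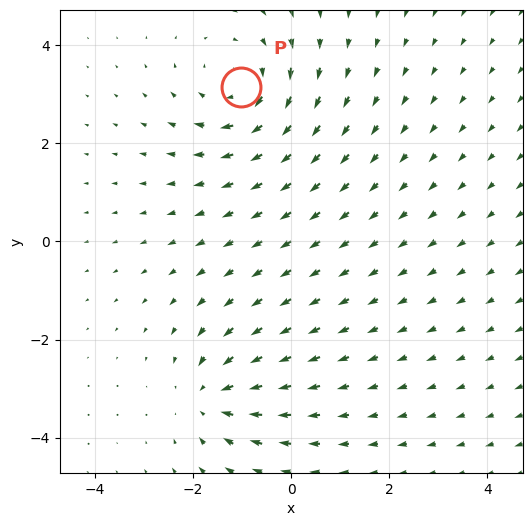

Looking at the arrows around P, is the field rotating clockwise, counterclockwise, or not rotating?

clockwise

Near P at (-1.0, 3.1) the arrows circulate clockwise. The curl (z-component) there is about -3; negative curl means clockwise rotation.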